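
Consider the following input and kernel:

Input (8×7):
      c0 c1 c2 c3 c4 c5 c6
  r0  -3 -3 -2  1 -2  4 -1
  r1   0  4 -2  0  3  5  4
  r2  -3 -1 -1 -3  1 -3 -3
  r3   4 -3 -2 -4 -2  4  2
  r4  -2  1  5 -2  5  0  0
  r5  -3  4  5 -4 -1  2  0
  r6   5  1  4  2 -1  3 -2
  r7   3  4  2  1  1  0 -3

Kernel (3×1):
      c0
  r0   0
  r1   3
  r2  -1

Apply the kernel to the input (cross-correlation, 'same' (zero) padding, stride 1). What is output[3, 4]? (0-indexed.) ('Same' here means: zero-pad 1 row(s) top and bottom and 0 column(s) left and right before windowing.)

The receptive field on the zero-padded input at this output position is [1 / -2 / 5]. Elementwise product with the kernel and sum: -2·3 + 5·-1.

-11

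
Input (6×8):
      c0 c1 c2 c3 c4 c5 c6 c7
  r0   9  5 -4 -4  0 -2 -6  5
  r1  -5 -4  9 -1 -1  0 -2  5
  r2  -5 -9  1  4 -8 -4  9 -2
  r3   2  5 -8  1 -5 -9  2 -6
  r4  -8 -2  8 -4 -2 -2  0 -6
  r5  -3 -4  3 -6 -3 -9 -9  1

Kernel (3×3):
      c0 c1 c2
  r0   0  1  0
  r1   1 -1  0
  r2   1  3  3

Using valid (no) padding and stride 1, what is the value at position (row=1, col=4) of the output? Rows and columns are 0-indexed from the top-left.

-30

The receptive field on the input at this output position is [-1 0 -2 / -8 -4 9 / -5 -9 2]. Elementwise product with the kernel and sum: 0·1 + -8·1 + -4·-1 + -5·1 + -9·3 + 2·3.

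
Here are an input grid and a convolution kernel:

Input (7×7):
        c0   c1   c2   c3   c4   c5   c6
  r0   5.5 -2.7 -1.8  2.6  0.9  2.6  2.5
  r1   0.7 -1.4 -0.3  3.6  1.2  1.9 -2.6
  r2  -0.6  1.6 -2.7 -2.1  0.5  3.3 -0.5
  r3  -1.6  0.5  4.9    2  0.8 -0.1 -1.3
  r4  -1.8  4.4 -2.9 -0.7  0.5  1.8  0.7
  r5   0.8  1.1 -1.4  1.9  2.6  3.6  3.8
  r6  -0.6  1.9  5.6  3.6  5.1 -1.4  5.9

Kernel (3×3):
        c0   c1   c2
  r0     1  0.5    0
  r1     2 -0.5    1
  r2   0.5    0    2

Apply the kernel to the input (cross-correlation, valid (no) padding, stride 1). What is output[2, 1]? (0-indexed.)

1.6

The receptive field on the input at this output position is [1.6 -2.7 -2.1 / 0.5 4.9 2 / 4.4 -2.9 -0.7]. Elementwise product with the kernel and sum: 1.6·1 + -2.7·0.5 + 0.5·2 + 4.9·-0.5 + 2·1 + 4.4·0.5 + -0.7·2.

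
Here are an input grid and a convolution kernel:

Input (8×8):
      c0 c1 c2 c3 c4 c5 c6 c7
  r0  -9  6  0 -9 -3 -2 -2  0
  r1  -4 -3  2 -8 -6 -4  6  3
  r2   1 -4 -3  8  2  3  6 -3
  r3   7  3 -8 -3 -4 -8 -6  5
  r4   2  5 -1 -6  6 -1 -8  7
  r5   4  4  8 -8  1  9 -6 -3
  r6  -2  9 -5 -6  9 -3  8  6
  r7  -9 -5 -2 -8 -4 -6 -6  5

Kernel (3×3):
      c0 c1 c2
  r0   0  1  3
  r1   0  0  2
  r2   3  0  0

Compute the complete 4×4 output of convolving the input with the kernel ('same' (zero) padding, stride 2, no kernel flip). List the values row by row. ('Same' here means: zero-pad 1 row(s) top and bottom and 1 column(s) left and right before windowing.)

Output[0,0]: The receptive field on the zero-padded input at this output position is [0 0 0 / 0 -9 6 / 0 -4 -3]. Elementwise product with the kernel and sum: 0·1 + 0·3 + 6·2 + 0·3.
Output[0,1]: The receptive field on the zero-padded input at this output position is [0 0 0 / 6 0 -9 / -3 2 -8]. Elementwise product with the kernel and sum: 0·1 + 0·3 + -9·2 + -3·3.

12 -27 -28 -12
-21 3 -21 -15
26 -17 -54 50
34 -43 -2 -21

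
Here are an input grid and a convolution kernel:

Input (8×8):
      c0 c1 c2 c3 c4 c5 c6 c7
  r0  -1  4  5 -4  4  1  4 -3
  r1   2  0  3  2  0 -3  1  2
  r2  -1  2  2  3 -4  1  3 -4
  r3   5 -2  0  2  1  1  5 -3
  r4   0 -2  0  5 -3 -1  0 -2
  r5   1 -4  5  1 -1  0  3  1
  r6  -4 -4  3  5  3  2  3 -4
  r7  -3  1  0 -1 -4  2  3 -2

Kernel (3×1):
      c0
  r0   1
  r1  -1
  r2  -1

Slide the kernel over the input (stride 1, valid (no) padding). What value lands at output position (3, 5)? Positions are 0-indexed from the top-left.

2

The receptive field on the input at this output position is [1 / -1 / 0]. Elementwise product with the kernel and sum: 1·1 + -1·-1 + 0·-1.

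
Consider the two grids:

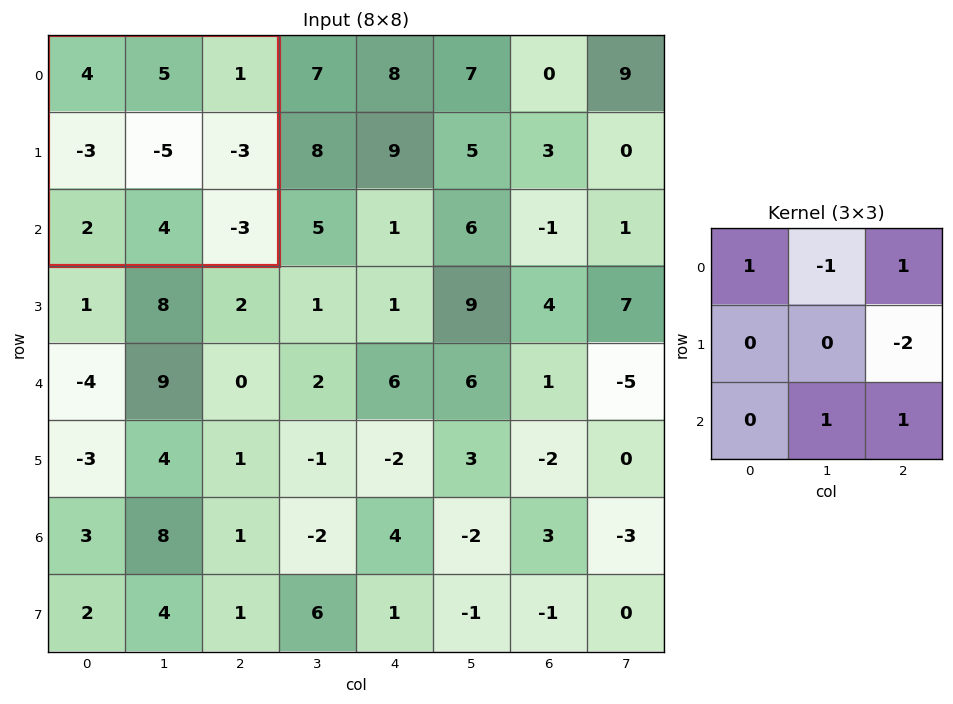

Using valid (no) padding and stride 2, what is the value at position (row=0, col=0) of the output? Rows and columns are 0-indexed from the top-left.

7

The receptive field on the input at this output position is [4 5 1 / -3 -5 -3 / 2 4 -3]. Elementwise product with the kernel and sum: 4·1 + 5·-1 + 1·1 + -3·-2 + 4·1 + -3·1.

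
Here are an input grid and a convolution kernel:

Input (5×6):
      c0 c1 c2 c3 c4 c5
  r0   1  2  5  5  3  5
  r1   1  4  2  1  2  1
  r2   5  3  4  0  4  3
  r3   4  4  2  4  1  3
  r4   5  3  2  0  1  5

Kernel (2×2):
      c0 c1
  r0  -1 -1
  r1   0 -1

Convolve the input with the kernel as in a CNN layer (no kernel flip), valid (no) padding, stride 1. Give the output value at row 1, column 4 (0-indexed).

The receptive field on the input at this output position is [2 1 / 4 3]. Elementwise product with the kernel and sum: 2·-1 + 1·-1 + 3·-1.

-6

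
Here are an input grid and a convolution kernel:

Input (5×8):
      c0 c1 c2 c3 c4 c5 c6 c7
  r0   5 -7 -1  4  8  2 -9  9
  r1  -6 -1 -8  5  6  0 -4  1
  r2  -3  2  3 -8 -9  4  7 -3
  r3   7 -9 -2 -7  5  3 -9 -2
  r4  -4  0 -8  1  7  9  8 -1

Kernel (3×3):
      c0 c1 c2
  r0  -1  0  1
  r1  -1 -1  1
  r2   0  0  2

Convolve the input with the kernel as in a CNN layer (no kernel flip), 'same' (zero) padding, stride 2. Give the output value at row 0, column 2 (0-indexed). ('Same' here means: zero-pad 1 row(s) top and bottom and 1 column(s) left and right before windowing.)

-10

The receptive field on the zero-padded input at this output position is [0 0 0 / 4 8 2 / 5 6 0]. Elementwise product with the kernel and sum: 0·-1 + 0·1 + 4·-1 + 8·-1 + 2·1 + 0·2.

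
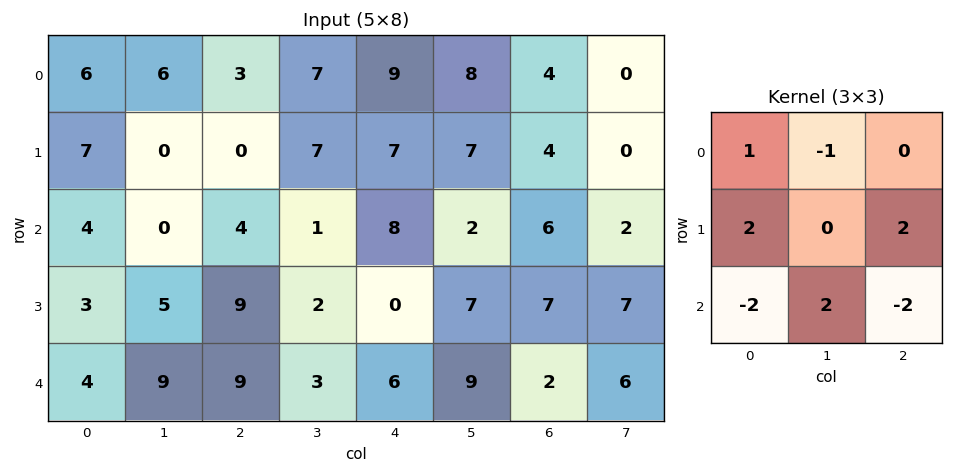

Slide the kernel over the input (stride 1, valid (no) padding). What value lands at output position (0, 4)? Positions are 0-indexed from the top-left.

-1

The receptive field on the input at this output position is [9 8 4 / 7 7 4 / 8 2 6]. Elementwise product with the kernel and sum: 9·1 + 8·-1 + 7·2 + 4·2 + 8·-2 + 2·2 + 6·-2.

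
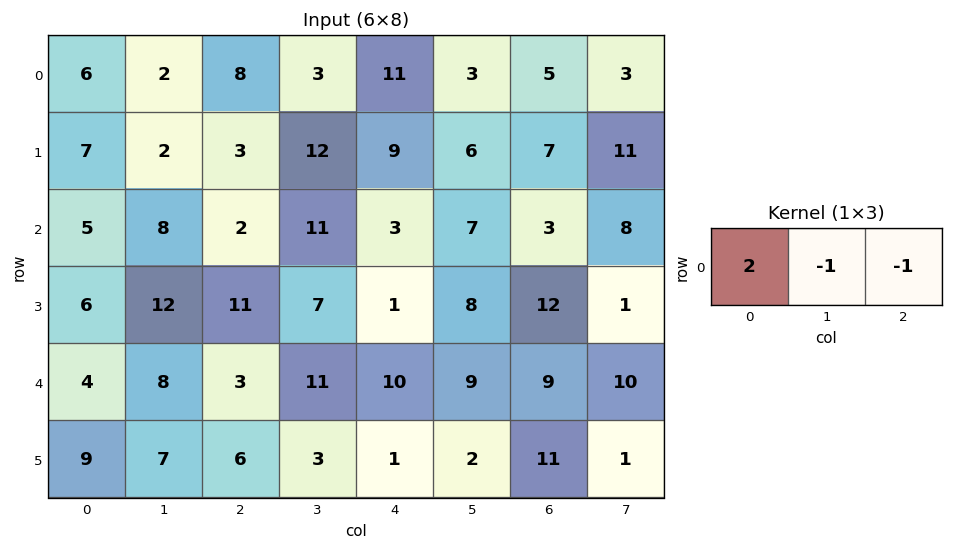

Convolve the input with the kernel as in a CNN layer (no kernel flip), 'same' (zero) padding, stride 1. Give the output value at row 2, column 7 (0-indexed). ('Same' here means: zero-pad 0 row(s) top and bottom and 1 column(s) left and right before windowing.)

-2

The receptive field on the zero-padded input at this output position is [3 8 0]. Elementwise product with the kernel and sum: 3·2 + 8·-1 + 0·-1.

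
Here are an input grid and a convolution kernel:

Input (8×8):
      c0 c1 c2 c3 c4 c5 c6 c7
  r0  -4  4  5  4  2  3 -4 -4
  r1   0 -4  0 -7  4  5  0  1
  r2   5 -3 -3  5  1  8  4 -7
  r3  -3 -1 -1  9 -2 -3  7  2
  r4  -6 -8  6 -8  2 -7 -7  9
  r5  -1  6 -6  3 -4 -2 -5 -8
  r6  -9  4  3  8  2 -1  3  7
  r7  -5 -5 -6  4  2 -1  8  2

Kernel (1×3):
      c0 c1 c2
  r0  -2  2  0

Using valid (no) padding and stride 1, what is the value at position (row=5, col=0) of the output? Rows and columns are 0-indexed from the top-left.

The receptive field on the input at this output position is [-1 6 -6]. Elementwise product with the kernel and sum: -1·-2 + 6·2.

14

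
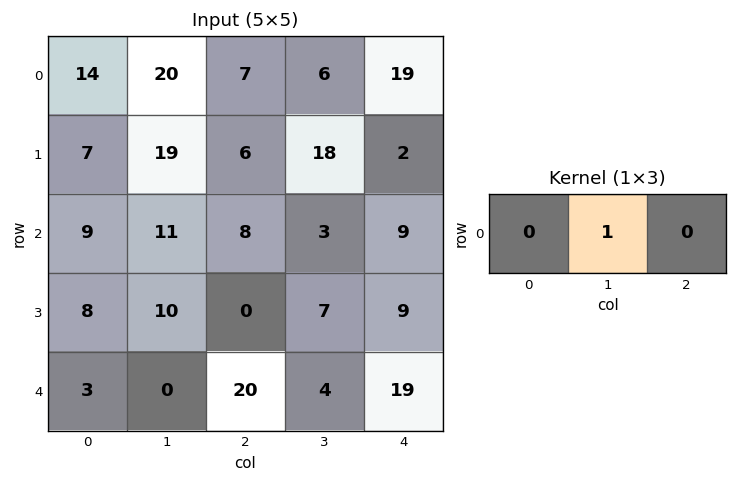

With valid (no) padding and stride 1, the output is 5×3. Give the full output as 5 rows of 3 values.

Output[0,0]: The receptive field on the input at this output position is [14 20 7]. Elementwise product with the kernel and sum: 20·1.

20 7 6
19 6 18
11 8 3
10 0 7
0 20 4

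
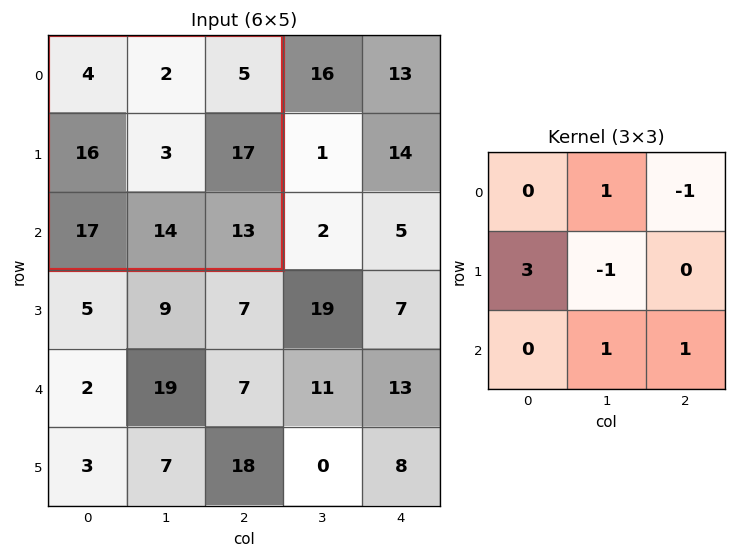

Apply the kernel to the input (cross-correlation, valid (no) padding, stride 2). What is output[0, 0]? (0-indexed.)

The receptive field on the input at this output position is [4 2 5 / 16 3 17 / 17 14 13]. Elementwise product with the kernel and sum: 2·1 + 5·-1 + 16·3 + 3·-1 + 14·1 + 13·1.

69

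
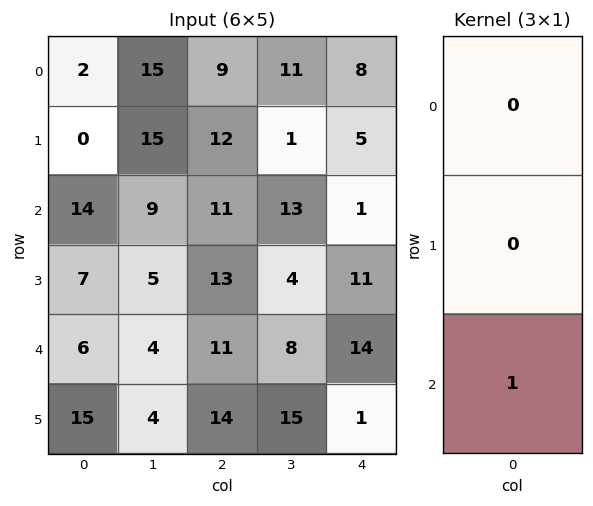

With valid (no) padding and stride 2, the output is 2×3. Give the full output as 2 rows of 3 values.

Output[0,0]: The receptive field on the input at this output position is [2 / 0 / 14]. Elementwise product with the kernel and sum: 14·1.
Output[0,1]: The receptive field on the input at this output position is [9 / 12 / 11]. Elementwise product with the kernel and sum: 11·1.

14 11 1
6 11 14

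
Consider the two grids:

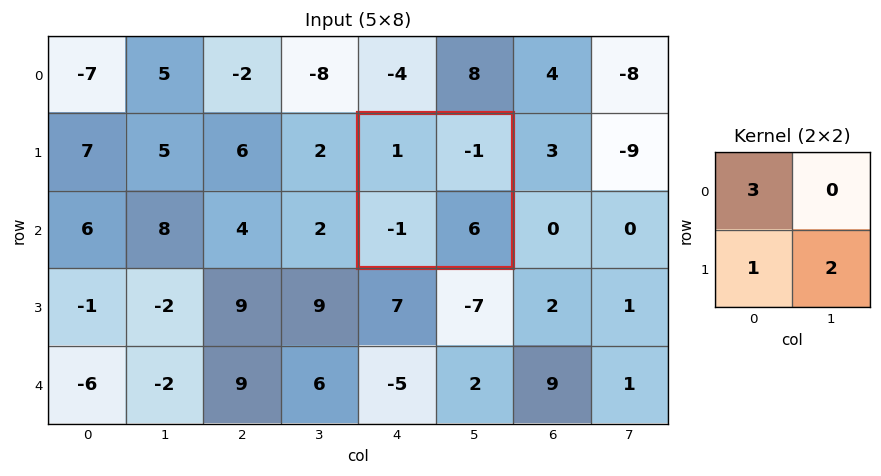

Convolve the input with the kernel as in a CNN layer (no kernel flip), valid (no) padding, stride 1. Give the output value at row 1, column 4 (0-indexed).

The receptive field on the input at this output position is [1 -1 / -1 6]. Elementwise product with the kernel and sum: 1·3 + -1·1 + 6·2.

14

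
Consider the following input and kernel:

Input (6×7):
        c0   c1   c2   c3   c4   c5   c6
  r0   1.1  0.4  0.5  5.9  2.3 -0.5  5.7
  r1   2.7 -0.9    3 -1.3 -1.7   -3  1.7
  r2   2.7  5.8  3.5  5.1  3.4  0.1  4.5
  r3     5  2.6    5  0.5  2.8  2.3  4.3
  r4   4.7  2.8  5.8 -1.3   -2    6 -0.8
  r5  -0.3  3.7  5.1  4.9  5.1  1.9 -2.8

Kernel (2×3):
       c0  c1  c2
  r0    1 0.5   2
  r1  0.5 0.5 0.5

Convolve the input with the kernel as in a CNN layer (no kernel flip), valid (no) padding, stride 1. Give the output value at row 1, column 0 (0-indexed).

14.25

The receptive field on the input at this output position is [2.7 -0.9 3 / 2.7 5.8 3.5]. Elementwise product with the kernel and sum: 2.7·1 + -0.9·0.5 + 3·2 + 2.7·0.5 + 5.8·0.5 + 3.5·0.5.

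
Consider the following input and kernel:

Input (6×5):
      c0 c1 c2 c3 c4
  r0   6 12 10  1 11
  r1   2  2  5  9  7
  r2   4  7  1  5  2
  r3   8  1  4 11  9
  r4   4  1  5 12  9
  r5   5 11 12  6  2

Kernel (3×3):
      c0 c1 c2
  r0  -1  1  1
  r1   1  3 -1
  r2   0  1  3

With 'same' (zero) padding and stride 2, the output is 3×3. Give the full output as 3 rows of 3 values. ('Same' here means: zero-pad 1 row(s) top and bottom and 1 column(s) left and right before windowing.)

Output[0,0]: The receptive field on the zero-padded input at this output position is [0 0 0 / 0 6 12 / 0 2 2]. Elementwise product with the kernel and sum: 0·-1 + 0·1 + 0·1 + 0·1 + 6·3 + 12·-1 + 2·1 + 2·3.

14 73 41
20 54 18
58 48 39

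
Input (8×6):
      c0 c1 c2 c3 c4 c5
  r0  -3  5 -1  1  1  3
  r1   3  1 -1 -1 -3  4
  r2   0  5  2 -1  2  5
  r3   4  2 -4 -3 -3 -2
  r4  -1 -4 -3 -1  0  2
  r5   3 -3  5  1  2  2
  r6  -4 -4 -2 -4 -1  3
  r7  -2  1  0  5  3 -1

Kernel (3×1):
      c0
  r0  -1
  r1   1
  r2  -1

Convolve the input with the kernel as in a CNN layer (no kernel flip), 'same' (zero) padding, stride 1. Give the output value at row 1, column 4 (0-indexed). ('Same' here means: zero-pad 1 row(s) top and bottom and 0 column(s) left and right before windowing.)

The receptive field on the zero-padded input at this output position is [1 / -3 / 2]. Elementwise product with the kernel and sum: 1·-1 + -3·1 + 2·-1.

-6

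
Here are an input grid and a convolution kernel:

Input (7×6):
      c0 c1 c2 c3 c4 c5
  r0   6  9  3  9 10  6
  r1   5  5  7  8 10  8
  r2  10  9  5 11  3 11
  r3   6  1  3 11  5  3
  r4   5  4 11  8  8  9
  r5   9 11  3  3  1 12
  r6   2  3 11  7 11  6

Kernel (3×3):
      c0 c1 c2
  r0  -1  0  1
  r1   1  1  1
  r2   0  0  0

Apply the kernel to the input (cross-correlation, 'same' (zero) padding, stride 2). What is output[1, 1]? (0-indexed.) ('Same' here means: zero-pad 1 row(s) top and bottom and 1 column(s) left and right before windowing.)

28

The receptive field on the zero-padded input at this output position is [5 7 8 / 9 5 11 / 1 3 11]. Elementwise product with the kernel and sum: 5·-1 + 8·1 + 9·1 + 5·1 + 11·1.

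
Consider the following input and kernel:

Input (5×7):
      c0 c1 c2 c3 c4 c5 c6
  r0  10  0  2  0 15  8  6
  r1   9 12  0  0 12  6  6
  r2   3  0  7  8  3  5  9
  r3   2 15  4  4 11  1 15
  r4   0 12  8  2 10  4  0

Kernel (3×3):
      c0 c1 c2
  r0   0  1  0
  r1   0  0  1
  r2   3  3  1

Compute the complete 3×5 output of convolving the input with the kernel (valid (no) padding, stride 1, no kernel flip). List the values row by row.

Output[0,0]: The receptive field on the input at this output position is [10 0 2 / 9 12 0 / 3 0 7]. Elementwise product with the kernel and sum: 0·1 + 0·1 + 3·3 + 0·3 + 7·1.
Output[0,1]: The receptive field on the input at this output position is [0 2 0 / 12 0 0 / 0 7 8]. Elementwise product with the kernel and sum: 2·1 + 0·1 + 0·3 + 7·3 + 8·1.

16 31 60 59 47
74 69 38 63 66
48 73 59 44 62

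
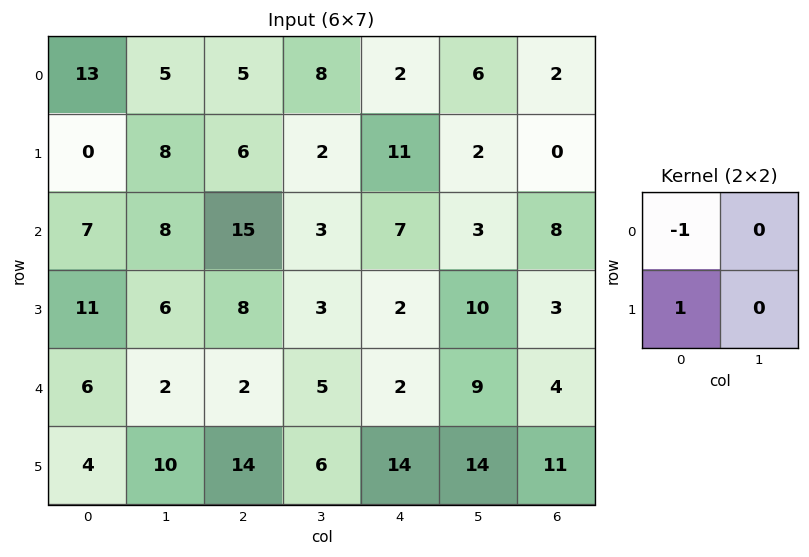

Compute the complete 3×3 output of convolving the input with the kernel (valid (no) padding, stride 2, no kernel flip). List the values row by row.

-13 1 9
4 -7 -5
-2 12 12

Output[0,0]: The receptive field on the input at this output position is [13 5 / 0 8]. Elementwise product with the kernel and sum: 13·-1 + 0·1.
Output[0,1]: The receptive field on the input at this output position is [5 8 / 6 2]. Elementwise product with the kernel and sum: 5·-1 + 6·1.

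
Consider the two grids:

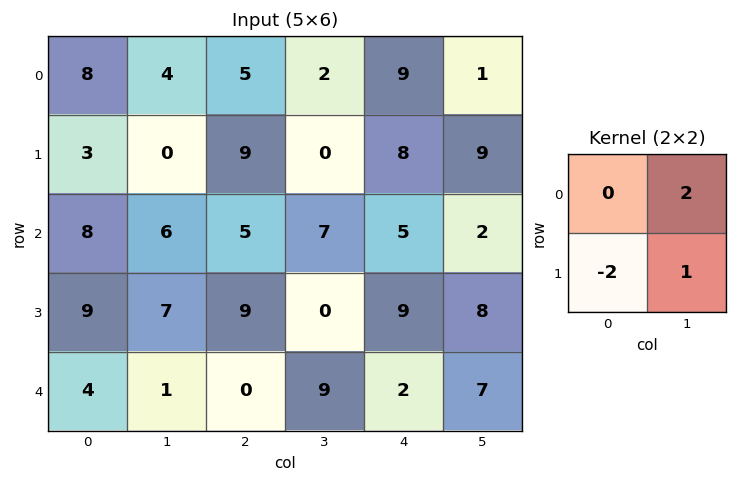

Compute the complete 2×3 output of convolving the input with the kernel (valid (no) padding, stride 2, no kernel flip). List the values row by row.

2 -14 -5
1 -4 -6

Output[0,0]: The receptive field on the input at this output position is [8 4 / 3 0]. Elementwise product with the kernel and sum: 4·2 + 3·-2 + 0·1.
Output[0,1]: The receptive field on the input at this output position is [5 2 / 9 0]. Elementwise product with the kernel and sum: 2·2 + 9·-2 + 0·1.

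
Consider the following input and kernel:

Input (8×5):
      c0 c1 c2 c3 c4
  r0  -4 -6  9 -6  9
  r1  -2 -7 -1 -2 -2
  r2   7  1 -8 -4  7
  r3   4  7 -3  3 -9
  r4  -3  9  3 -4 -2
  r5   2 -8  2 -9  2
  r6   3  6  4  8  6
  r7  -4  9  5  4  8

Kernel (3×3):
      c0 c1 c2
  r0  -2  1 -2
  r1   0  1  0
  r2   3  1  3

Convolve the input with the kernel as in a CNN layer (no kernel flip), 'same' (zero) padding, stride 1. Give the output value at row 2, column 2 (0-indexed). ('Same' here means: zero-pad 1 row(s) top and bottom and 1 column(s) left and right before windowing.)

The receptive field on the zero-padded input at this output position is [-7 -1 -2 / 1 -8 -4 / 7 -3 3]. Elementwise product with the kernel and sum: -7·-2 + -1·1 + -2·-2 + -8·1 + 7·3 + -3·1 + 3·3.

36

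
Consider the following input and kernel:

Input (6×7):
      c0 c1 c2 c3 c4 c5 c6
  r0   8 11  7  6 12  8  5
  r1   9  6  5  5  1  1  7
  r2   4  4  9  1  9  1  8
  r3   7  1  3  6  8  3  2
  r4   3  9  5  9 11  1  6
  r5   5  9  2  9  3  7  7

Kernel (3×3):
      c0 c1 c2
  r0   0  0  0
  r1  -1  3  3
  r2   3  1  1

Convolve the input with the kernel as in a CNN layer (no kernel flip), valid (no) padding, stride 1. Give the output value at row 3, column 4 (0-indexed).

The receptive field on the input at this output position is [8 3 2 / 11 1 6 / 3 7 7]. Elementwise product with the kernel and sum: 11·-1 + 1·3 + 6·3 + 3·3 + 7·1 + 7·1.

33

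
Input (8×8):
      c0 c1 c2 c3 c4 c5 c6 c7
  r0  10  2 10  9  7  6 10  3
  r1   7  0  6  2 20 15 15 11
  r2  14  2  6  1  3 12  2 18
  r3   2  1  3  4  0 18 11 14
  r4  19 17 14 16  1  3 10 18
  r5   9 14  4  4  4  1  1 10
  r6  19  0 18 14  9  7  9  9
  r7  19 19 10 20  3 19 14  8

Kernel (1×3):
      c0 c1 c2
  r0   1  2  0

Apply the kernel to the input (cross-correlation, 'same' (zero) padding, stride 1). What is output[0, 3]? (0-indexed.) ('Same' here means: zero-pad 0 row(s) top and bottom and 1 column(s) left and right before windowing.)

28

The receptive field on the zero-padded input at this output position is [10 9 7]. Elementwise product with the kernel and sum: 10·1 + 9·2.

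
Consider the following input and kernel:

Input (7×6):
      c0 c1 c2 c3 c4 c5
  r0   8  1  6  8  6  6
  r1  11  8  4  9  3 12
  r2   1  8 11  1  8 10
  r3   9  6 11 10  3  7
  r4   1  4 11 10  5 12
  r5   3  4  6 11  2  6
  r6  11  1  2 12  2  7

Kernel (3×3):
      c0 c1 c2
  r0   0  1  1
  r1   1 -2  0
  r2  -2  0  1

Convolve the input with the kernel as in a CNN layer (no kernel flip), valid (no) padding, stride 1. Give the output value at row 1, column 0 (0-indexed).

-10

The receptive field on the input at this output position is [11 8 4 / 1 8 11 / 9 6 11]. Elementwise product with the kernel and sum: 8·1 + 4·1 + 1·1 + 8·-2 + 9·-2 + 11·1.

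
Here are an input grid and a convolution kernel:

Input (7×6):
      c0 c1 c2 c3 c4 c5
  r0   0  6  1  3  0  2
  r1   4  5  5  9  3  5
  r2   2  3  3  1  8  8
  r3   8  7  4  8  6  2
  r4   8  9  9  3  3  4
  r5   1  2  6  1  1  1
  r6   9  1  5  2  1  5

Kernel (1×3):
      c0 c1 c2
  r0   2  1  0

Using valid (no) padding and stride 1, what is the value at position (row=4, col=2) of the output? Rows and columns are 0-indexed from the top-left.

21

The receptive field on the input at this output position is [9 3 3]. Elementwise product with the kernel and sum: 9·2 + 3·1.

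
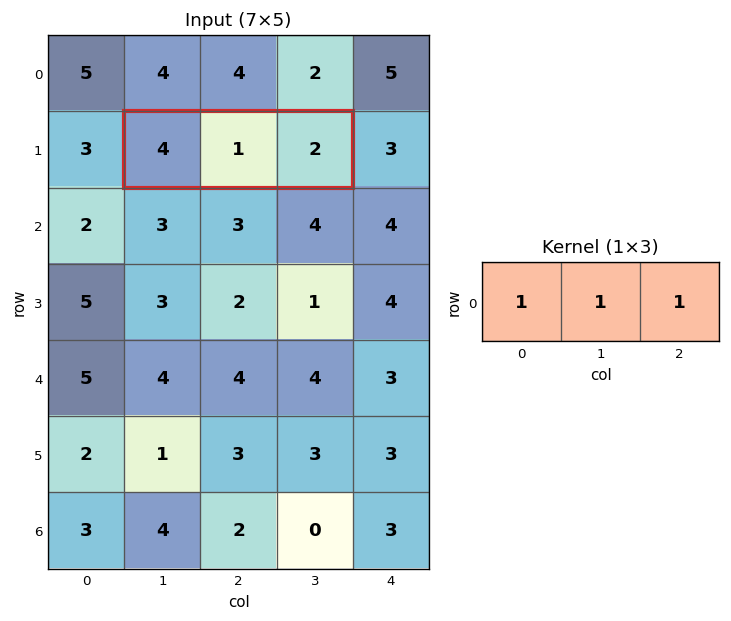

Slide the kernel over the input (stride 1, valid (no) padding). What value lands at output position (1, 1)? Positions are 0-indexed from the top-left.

The receptive field on the input at this output position is [4 1 2]. Elementwise product with the kernel and sum: 4·1 + 1·1 + 2·1.

7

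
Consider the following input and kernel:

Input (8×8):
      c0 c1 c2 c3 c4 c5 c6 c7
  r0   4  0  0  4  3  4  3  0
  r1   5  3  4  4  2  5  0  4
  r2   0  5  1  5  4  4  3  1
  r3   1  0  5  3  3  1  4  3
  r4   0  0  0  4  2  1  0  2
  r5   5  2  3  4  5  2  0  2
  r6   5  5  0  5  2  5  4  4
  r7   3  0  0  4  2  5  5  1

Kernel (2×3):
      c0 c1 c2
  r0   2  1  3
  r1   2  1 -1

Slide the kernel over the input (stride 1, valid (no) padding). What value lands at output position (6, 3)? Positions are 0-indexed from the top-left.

The receptive field on the input at this output position is [5 2 5 / 4 2 5]. Elementwise product with the kernel and sum: 5·2 + 2·1 + 5·3 + 4·2 + 2·1 + 5·-1.

32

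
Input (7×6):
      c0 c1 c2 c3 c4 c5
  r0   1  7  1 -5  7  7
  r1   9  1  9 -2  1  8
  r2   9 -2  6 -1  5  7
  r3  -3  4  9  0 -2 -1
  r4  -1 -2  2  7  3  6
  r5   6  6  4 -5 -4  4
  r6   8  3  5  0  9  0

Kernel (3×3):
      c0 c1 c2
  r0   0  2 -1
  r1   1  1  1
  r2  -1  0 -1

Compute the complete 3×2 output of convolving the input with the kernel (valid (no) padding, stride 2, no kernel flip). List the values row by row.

Output[0,0]: The receptive field on the input at this output position is [1 7 1 / 9 1 9 / 9 -2 6]. Elementwise product with the kernel and sum: 7·2 + 1·-1 + 9·1 + 1·1 + 9·1 + 9·-1 + 6·-1.
Output[0,1]: The receptive field on the input at this output position is [1 -5 7 / 9 -2 1 / 6 -1 5]. Elementwise product with the kernel and sum: -5·2 + 7·-1 + 9·1 + -2·1 + 1·1 + 6·-1 + 5·-1.

17 -20
-1 -5
-3 -8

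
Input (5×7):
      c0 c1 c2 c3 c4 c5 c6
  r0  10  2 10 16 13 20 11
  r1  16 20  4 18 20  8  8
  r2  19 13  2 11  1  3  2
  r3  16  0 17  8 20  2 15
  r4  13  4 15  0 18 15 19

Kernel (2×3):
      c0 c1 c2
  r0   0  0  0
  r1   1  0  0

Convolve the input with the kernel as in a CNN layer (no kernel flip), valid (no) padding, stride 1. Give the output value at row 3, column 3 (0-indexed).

0

The receptive field on the input at this output position is [8 20 2 / 0 18 15]. Elementwise product with the kernel and sum: 0·1.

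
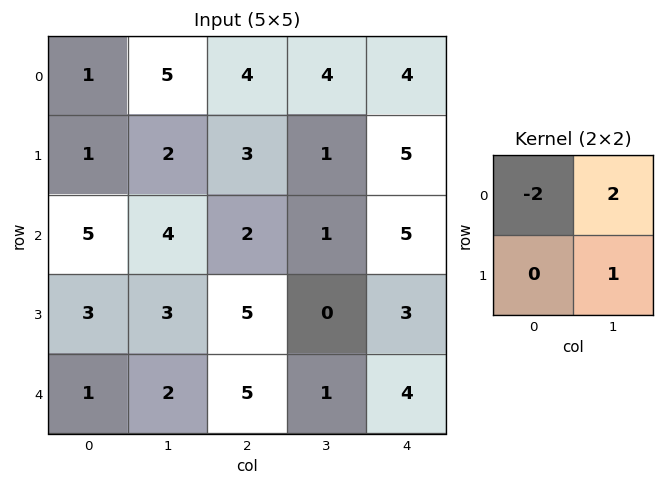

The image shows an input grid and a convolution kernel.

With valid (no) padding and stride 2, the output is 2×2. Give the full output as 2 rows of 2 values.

Output[0,0]: The receptive field on the input at this output position is [1 5 / 1 2]. Elementwise product with the kernel and sum: 1·-2 + 5·2 + 2·1.

10 1
1 -2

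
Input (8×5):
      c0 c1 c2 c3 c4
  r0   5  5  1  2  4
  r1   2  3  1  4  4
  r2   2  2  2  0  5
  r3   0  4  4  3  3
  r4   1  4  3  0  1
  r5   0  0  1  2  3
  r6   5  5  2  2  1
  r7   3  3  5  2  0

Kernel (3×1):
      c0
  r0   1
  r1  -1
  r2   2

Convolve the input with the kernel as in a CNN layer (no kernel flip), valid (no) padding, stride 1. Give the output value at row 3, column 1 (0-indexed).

0

The receptive field on the input at this output position is [4 / 4 / 0]. Elementwise product with the kernel and sum: 4·1 + 4·-1 + 0·2.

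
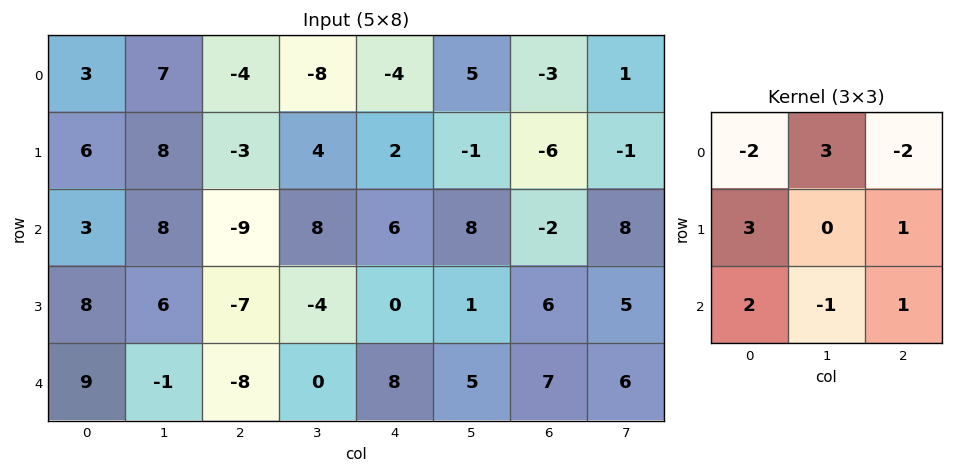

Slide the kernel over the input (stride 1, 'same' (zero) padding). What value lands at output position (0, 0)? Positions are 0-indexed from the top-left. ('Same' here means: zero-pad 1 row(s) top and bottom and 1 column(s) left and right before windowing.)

9

The receptive field on the zero-padded input at this output position is [0 0 0 / 0 3 7 / 0 6 8]. Elementwise product with the kernel and sum: 0·-2 + 0·3 + 0·-2 + 0·3 + 7·1 + 0·2 + 6·-1 + 8·1.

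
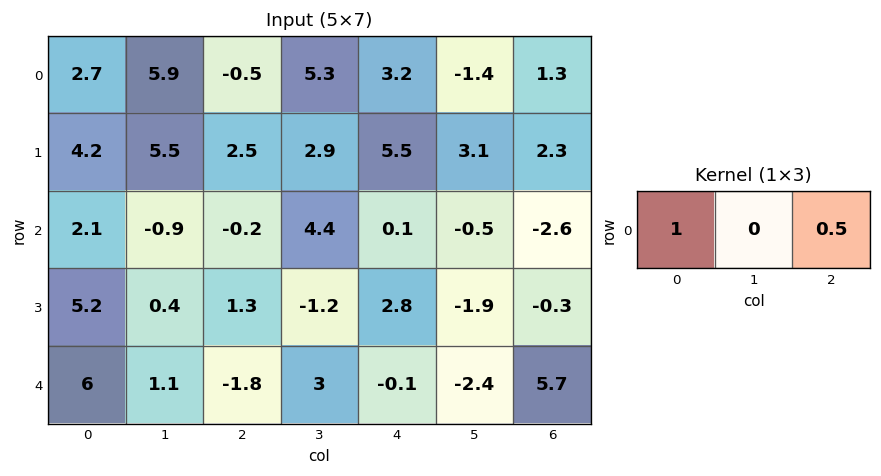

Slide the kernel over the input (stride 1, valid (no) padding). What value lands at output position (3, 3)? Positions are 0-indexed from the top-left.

-2.15

The receptive field on the input at this output position is [-1.2 2.8 -1.9]. Elementwise product with the kernel and sum: -1.2·1 + -1.9·0.5.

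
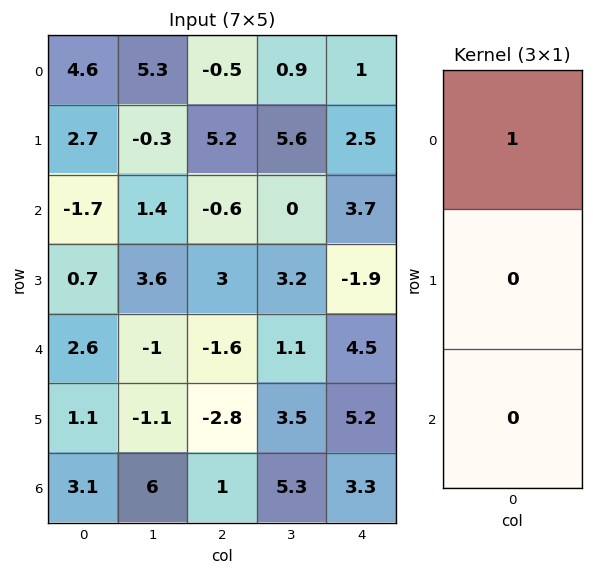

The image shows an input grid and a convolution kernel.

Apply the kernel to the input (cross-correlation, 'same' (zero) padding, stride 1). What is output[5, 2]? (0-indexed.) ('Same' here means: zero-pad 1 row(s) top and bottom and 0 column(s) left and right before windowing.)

The receptive field on the zero-padded input at this output position is [-1.6 / -2.8 / 1]. Elementwise product with the kernel and sum: -1.6·1.

-1.6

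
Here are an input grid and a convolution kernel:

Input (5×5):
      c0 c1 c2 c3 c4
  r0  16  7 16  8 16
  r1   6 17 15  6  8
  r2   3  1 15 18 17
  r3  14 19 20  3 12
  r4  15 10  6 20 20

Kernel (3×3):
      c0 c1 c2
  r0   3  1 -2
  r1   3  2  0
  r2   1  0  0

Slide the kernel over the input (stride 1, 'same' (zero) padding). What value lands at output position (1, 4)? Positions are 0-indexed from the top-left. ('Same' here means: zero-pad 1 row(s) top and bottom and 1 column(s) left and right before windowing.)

92

The receptive field on the zero-padded input at this output position is [8 16 0 / 6 8 0 / 18 17 0]. Elementwise product with the kernel and sum: 8·3 + 16·1 + 0·-2 + 6·3 + 8·2 + 18·1.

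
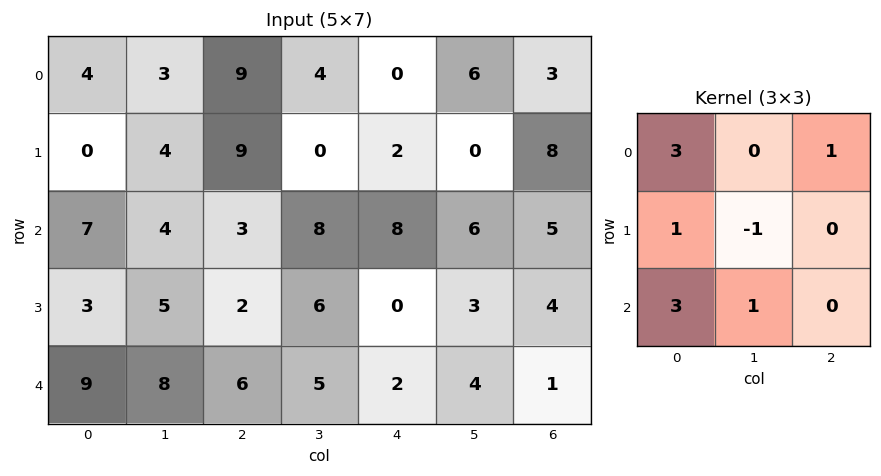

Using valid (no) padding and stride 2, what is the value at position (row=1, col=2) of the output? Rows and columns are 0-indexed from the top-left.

The receptive field on the input at this output position is [8 6 5 / 0 3 4 / 2 4 1]. Elementwise product with the kernel and sum: 8·3 + 5·1 + 0·1 + 3·-1 + 2·3 + 4·1.

36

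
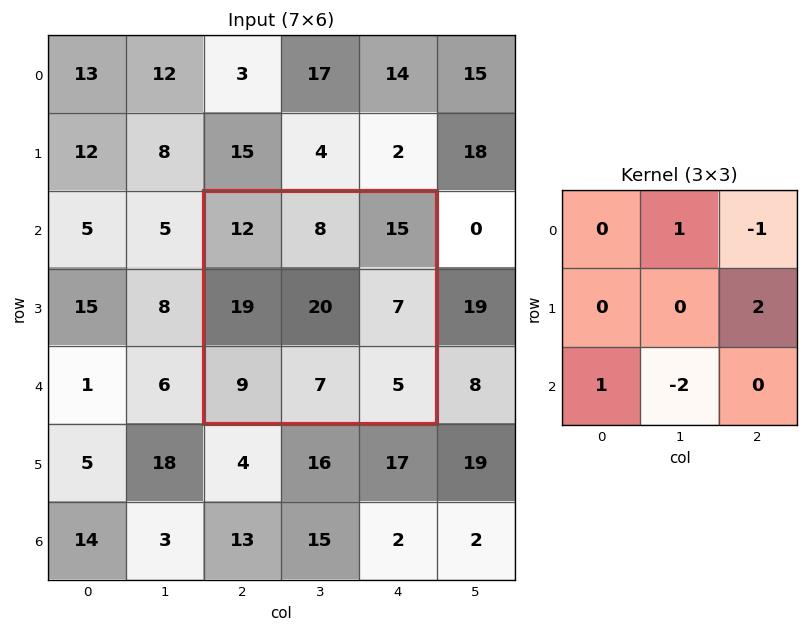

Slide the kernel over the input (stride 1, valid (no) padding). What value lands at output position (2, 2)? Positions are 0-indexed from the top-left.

The receptive field on the input at this output position is [12 8 15 / 19 20 7 / 9 7 5]. Elementwise product with the kernel and sum: 8·1 + 15·-1 + 7·2 + 9·1 + 7·-2.

2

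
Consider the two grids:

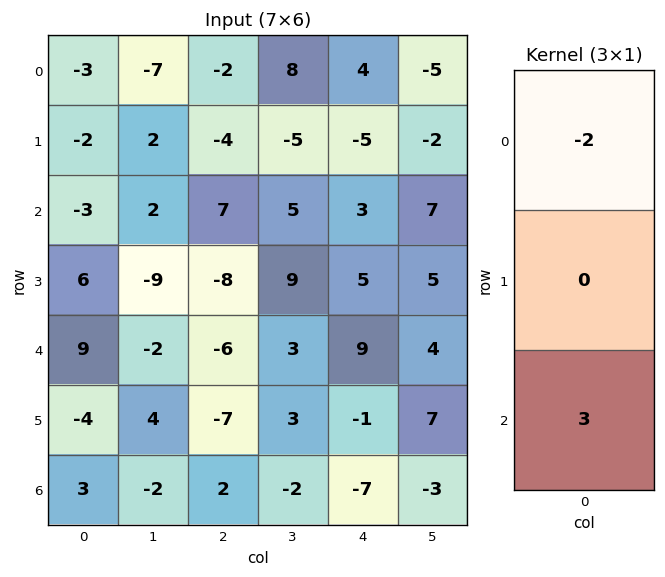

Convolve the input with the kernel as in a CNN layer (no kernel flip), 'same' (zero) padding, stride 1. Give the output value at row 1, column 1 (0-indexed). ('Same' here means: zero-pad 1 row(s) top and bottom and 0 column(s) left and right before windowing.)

20

The receptive field on the zero-padded input at this output position is [-7 / 2 / 2]. Elementwise product with the kernel and sum: -7·-2 + 2·3.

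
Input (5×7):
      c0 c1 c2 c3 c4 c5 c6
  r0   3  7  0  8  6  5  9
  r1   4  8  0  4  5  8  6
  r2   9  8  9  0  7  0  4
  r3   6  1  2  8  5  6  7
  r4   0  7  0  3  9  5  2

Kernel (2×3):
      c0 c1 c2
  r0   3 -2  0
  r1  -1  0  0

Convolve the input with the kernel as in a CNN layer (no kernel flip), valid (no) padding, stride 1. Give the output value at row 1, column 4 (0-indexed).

The receptive field on the input at this output position is [5 8 6 / 7 0 4]. Elementwise product with the kernel and sum: 5·3 + 8·-2 + 7·-1.

-8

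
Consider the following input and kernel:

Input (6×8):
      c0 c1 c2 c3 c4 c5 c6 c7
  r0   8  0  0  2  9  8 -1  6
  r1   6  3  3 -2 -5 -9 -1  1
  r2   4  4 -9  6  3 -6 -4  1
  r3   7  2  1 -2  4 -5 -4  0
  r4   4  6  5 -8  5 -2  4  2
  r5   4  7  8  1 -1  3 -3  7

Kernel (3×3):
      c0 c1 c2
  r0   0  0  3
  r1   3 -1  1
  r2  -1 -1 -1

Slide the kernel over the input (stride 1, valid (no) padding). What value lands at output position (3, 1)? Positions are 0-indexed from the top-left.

The receptive field on the input at this output position is [2 1 -2 / 6 5 -8 / 7 8 1]. Elementwise product with the kernel and sum: -2·3 + 6·3 + 5·-1 + -8·1 + 7·-1 + 8·-1 + 1·-1.

-17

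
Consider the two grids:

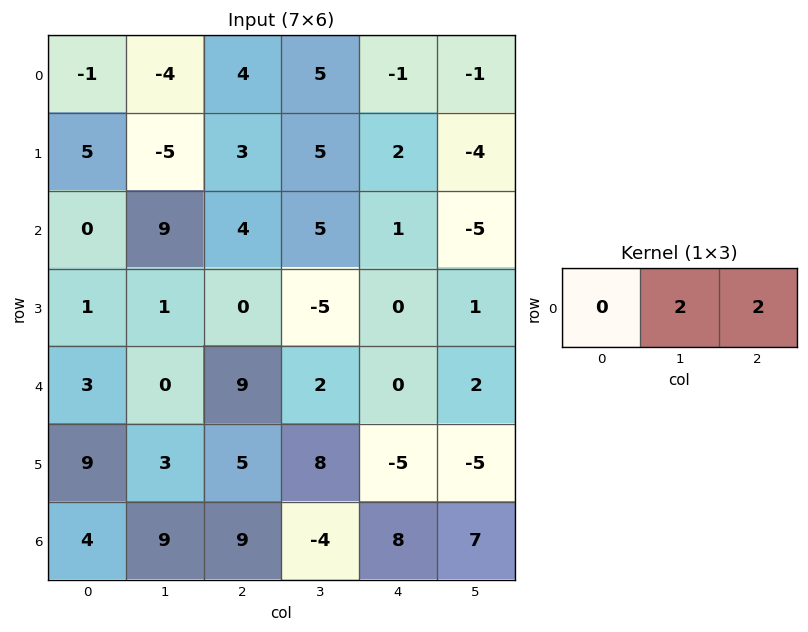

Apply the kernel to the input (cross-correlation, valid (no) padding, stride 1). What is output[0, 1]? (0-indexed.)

18

The receptive field on the input at this output position is [-4 4 5]. Elementwise product with the kernel and sum: 4·2 + 5·2.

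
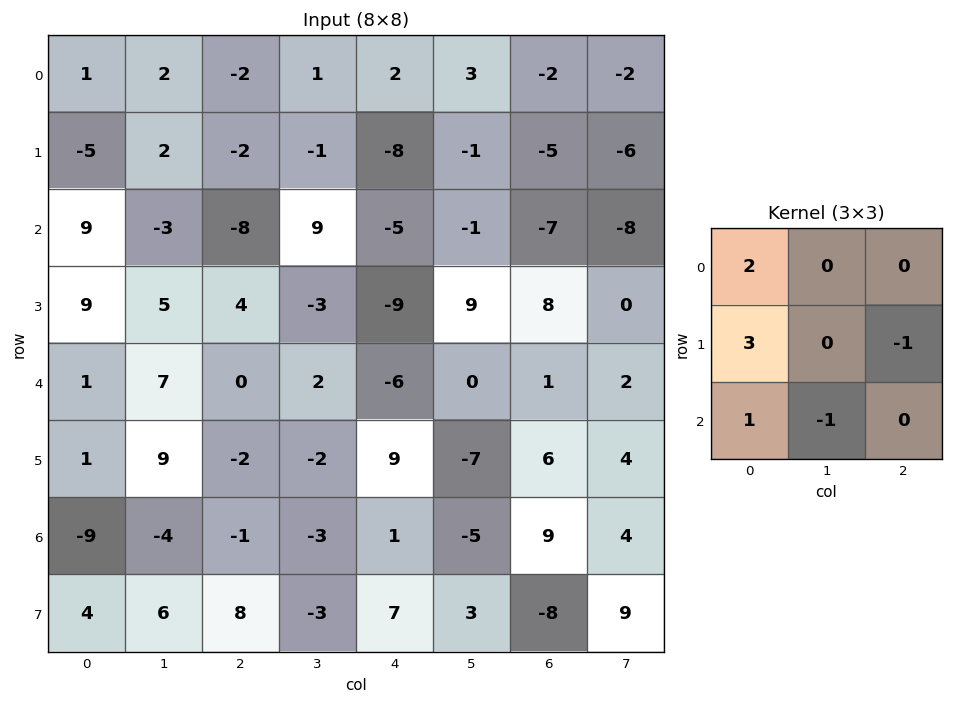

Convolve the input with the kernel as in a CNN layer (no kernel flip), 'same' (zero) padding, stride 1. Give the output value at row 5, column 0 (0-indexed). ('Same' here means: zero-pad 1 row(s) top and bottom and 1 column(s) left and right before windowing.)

0

The receptive field on the zero-padded input at this output position is [0 1 7 / 0 1 9 / 0 -9 -4]. Elementwise product with the kernel and sum: 0·2 + 0·3 + 9·-1 + 0·1 + -9·-1.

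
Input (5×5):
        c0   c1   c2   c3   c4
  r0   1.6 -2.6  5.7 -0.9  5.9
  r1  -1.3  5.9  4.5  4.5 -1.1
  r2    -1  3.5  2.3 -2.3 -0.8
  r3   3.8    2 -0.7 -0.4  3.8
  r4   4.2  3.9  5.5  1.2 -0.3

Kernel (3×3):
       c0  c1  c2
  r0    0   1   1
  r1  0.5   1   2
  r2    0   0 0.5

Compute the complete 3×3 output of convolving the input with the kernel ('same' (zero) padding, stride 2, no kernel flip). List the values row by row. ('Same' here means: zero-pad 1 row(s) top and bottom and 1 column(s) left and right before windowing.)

-0.65 4.85 5.45
11.6 8.25 -3.05
17.8 8.75 4.1

Output[0,0]: The receptive field on the zero-padded input at this output position is [0 0 0 / 0 1.6 -2.6 / 0 -1.3 5.9]. Elementwise product with the kernel and sum: 0·1 + 0·1 + 0·0.5 + 1.6·1 + -2.6·2 + 5.9·0.5.
Output[0,1]: The receptive field on the zero-padded input at this output position is [0 0 0 / -2.6 5.7 -0.9 / 5.9 4.5 4.5]. Elementwise product with the kernel and sum: 0·1 + 0·1 + -2.6·0.5 + 5.7·1 + -0.9·2 + 4.5·0.5.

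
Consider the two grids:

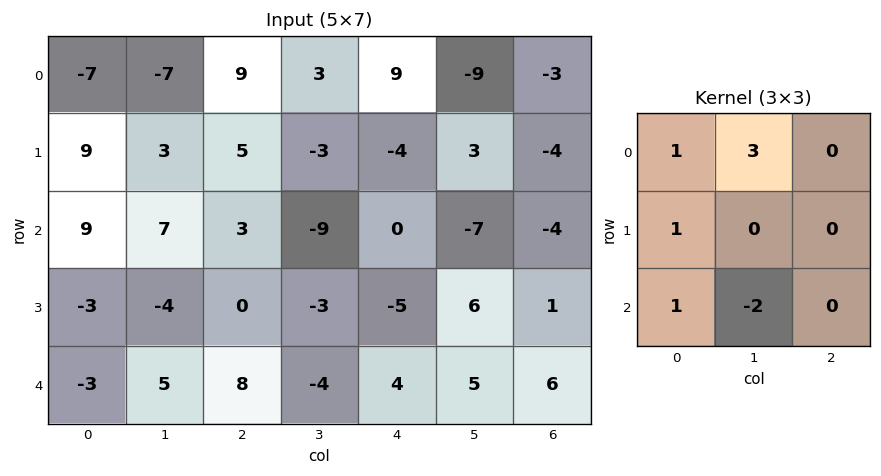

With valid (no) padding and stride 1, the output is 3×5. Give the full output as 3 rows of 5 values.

Output[0,0]: The receptive field on the input at this output position is [-7 -7 9 / 9 3 5 / 9 7 3]. Elementwise product with the kernel and sum: -7·1 + -7·3 + 9·1 + 9·1 + 7·-2.

-24 24 44 18 -8
32 21 5 -17 -12
14 1 -8 -24 -32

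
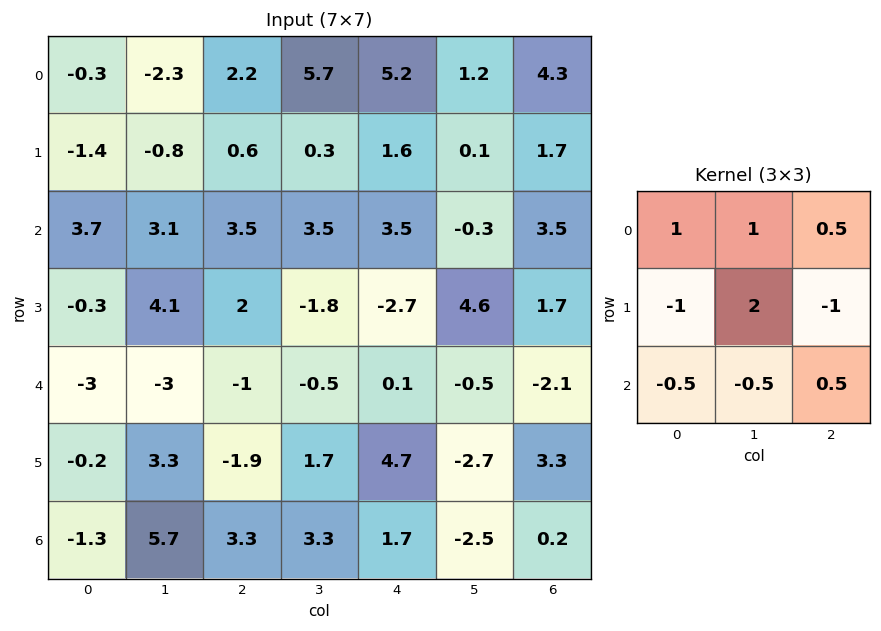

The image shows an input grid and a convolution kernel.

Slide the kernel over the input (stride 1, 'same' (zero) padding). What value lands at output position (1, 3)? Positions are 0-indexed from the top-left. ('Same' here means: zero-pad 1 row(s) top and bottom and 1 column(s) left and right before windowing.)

7.15

The receptive field on the zero-padded input at this output position is [2.2 5.7 5.2 / 0.6 0.3 1.6 / 3.5 3.5 3.5]. Elementwise product with the kernel and sum: 2.2·1 + 5.7·1 + 5.2·0.5 + 0.6·-1 + 0.3·2 + 1.6·-1 + 3.5·-0.5 + 3.5·-0.5 + 3.5·0.5.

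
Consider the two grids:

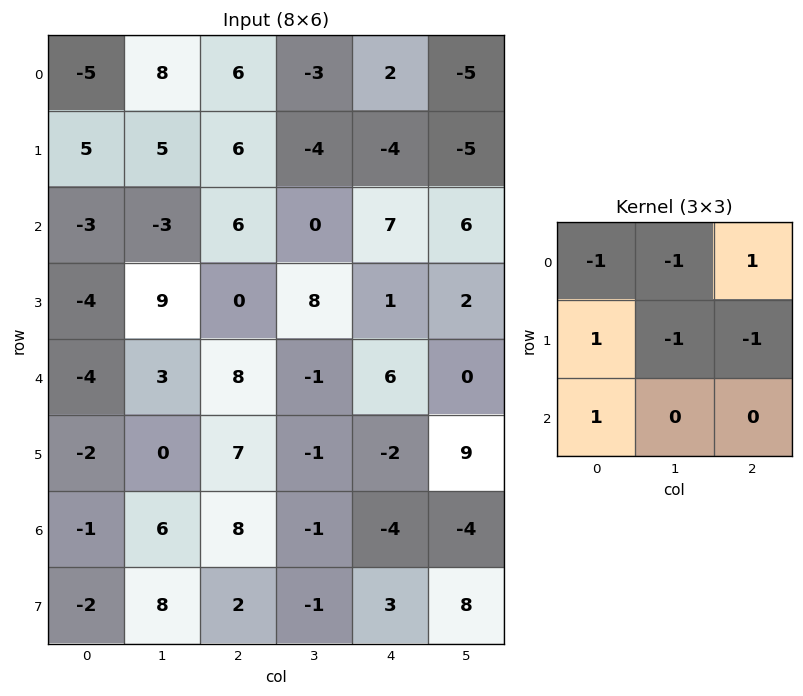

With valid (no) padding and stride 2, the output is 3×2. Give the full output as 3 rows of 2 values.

Output[0,0]: The receptive field on the input at this output position is [-5 8 6 / 5 5 6 / -3 -3 6]. Elementwise product with the kernel and sum: -5·-1 + 8·-1 + 6·1 + 5·1 + 5·-1 + 6·-1 + -3·1.

-6 19
-5 0
-1 17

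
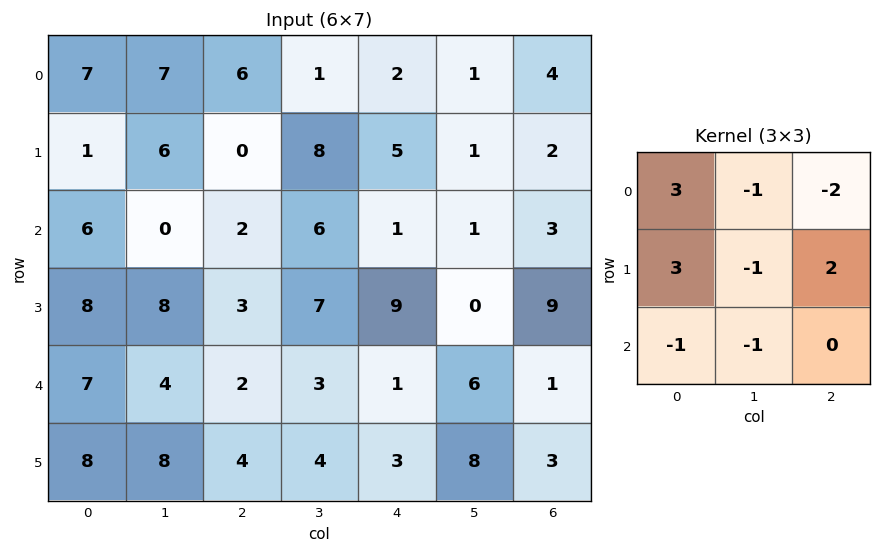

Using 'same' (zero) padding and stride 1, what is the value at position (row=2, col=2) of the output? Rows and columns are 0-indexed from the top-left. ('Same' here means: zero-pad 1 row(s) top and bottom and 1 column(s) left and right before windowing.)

The receptive field on the zero-padded input at this output position is [6 0 8 / 0 2 6 / 8 3 7]. Elementwise product with the kernel and sum: 6·3 + 0·-1 + 8·-2 + 0·3 + 2·-1 + 6·2 + 8·-1 + 3·-1.

1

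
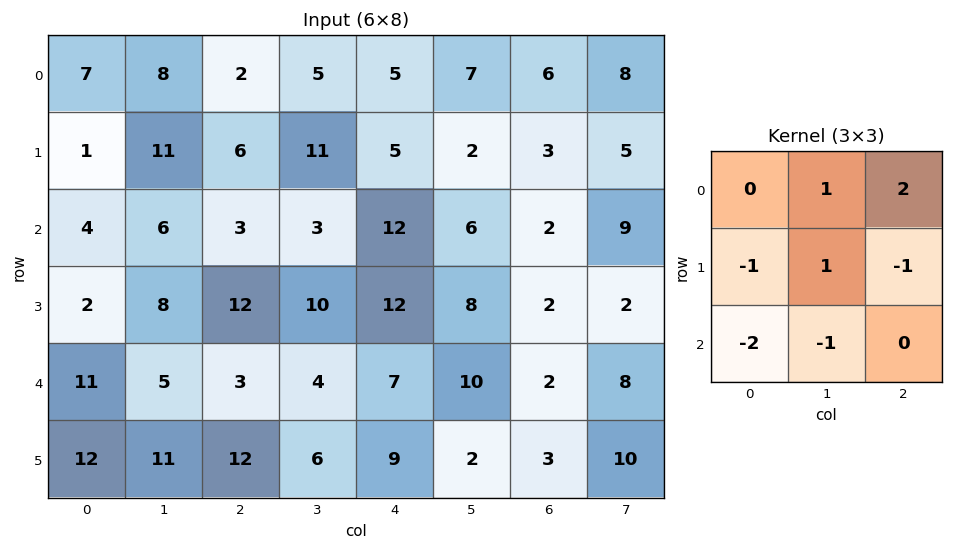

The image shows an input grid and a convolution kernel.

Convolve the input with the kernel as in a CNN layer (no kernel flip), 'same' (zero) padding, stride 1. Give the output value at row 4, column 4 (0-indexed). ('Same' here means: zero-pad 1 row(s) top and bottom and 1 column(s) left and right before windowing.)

The receptive field on the zero-padded input at this output position is [10 12 8 / 4 7 10 / 6 9 2]. Elementwise product with the kernel and sum: 12·1 + 8·2 + 4·-1 + 7·1 + 10·-1 + 6·-2 + 9·-1.

0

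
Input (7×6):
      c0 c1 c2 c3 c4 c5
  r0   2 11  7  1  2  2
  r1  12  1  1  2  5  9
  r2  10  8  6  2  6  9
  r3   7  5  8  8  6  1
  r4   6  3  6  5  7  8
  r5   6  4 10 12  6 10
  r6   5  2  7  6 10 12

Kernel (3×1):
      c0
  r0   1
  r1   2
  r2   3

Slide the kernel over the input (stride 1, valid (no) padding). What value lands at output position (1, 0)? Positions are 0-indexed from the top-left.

The receptive field on the input at this output position is [12 / 10 / 7]. Elementwise product with the kernel and sum: 12·1 + 10·2 + 7·3.

53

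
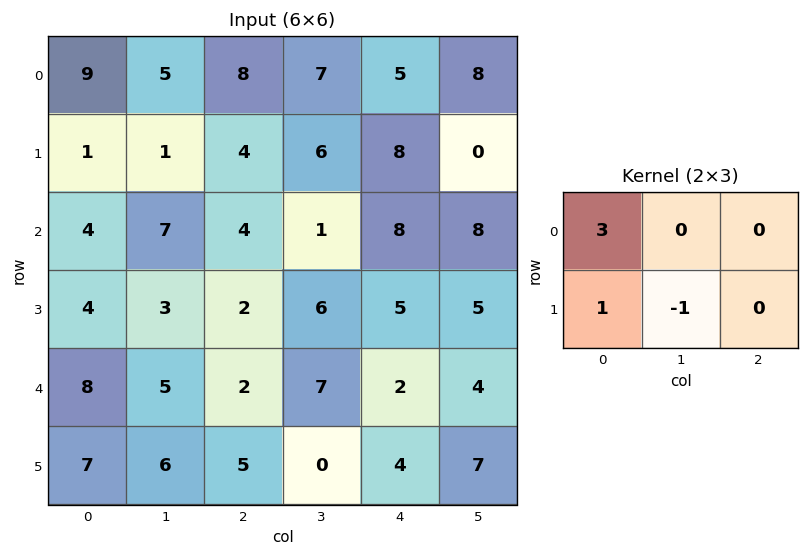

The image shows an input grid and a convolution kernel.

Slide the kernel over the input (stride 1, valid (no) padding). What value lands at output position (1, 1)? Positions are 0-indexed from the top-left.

6

The receptive field on the input at this output position is [1 4 6 / 7 4 1]. Elementwise product with the kernel and sum: 1·3 + 7·1 + 4·-1.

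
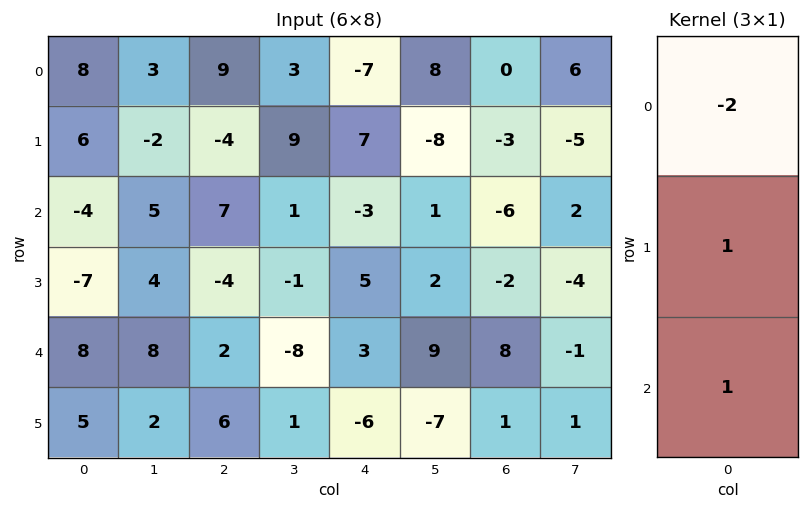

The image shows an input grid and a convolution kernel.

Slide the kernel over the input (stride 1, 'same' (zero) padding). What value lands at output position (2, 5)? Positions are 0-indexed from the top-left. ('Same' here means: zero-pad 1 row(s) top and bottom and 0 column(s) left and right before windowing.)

The receptive field on the zero-padded input at this output position is [-8 / 1 / 2]. Elementwise product with the kernel and sum: -8·-2 + 1·1 + 2·1.

19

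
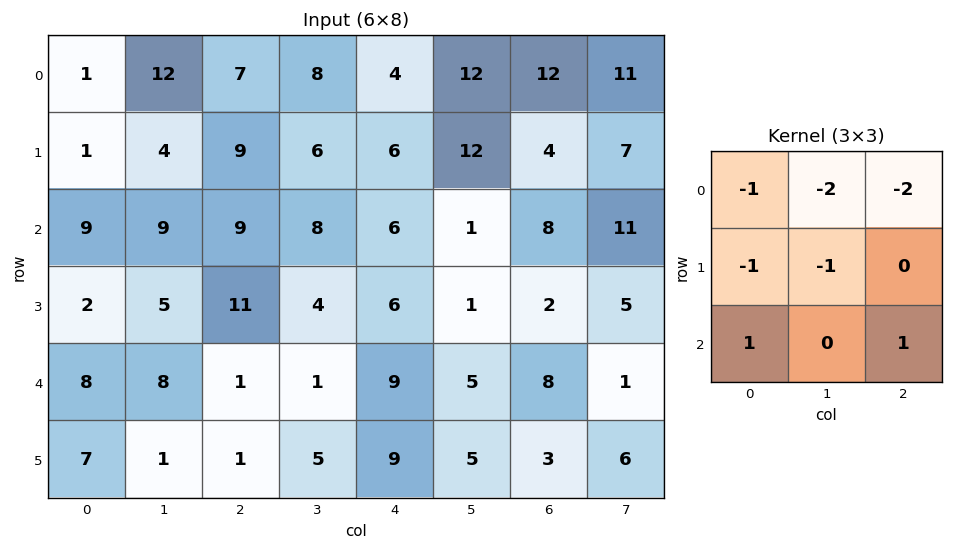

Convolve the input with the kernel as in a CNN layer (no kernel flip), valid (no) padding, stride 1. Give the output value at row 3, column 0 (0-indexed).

-42

The receptive field on the input at this output position is [2 5 11 / 8 8 1 / 7 1 1]. Elementwise product with the kernel and sum: 2·-1 + 5·-2 + 11·-2 + 8·-1 + 8·-1 + 7·1 + 1·1.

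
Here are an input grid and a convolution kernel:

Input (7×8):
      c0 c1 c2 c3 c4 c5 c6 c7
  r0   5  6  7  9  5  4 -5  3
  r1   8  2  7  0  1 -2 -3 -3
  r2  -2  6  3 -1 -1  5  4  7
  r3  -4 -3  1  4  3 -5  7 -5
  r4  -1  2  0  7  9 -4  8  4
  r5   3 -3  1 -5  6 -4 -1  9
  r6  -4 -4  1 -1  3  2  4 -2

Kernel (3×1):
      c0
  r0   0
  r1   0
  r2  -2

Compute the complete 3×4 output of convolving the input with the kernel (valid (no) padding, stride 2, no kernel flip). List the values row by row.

4 -6 2 -8
2 0 -18 -16
8 -2 -6 -8

Output[0,0]: The receptive field on the input at this output position is [5 / 8 / -2]. Elementwise product with the kernel and sum: -2·-2.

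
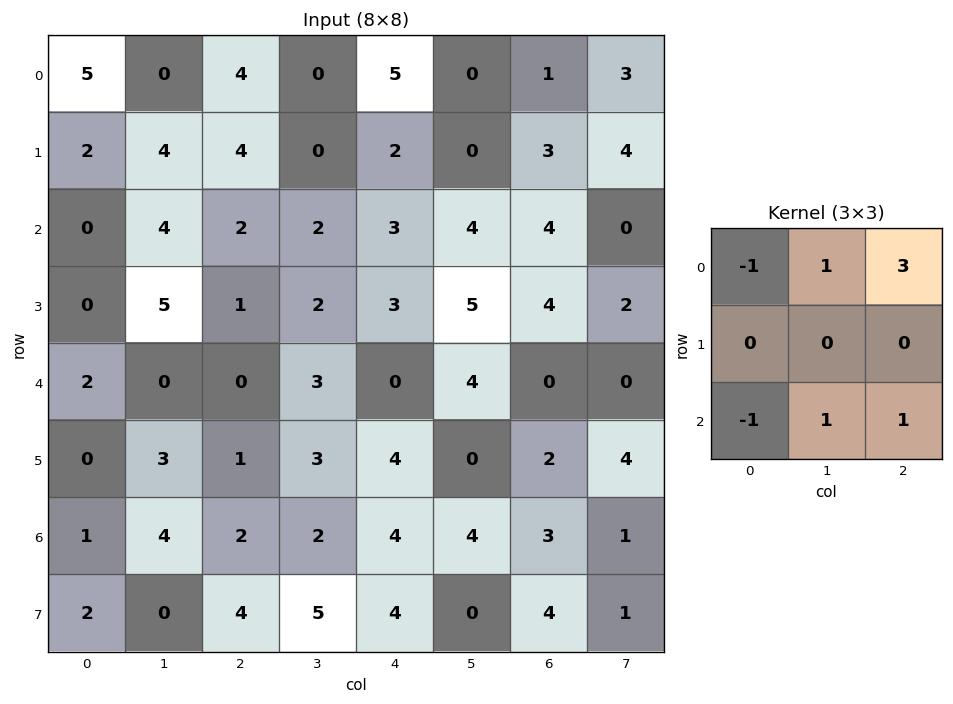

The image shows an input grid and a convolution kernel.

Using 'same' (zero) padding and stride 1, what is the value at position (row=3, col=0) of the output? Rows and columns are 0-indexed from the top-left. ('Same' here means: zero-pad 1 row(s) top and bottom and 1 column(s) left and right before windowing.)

14

The receptive field on the zero-padded input at this output position is [0 0 4 / 0 0 5 / 0 2 0]. Elementwise product with the kernel and sum: 0·-1 + 0·1 + 4·3 + 0·-1 + 2·1 + 0·1.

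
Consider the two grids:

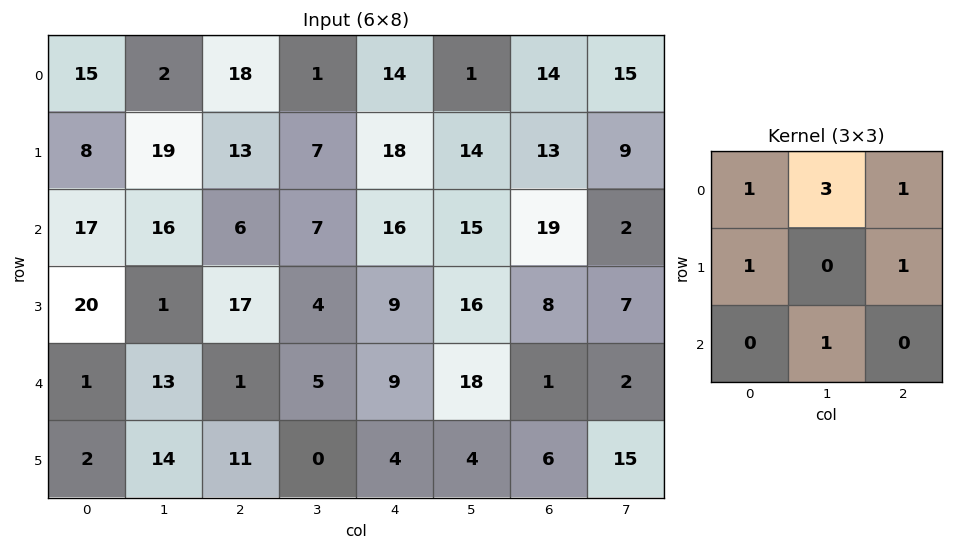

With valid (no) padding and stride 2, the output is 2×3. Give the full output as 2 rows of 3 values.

76 73 77
121 74 115

Output[0,0]: The receptive field on the input at this output position is [15 2 18 / 8 19 13 / 17 16 6]. Elementwise product with the kernel and sum: 15·1 + 2·3 + 18·1 + 8·1 + 13·1 + 16·1.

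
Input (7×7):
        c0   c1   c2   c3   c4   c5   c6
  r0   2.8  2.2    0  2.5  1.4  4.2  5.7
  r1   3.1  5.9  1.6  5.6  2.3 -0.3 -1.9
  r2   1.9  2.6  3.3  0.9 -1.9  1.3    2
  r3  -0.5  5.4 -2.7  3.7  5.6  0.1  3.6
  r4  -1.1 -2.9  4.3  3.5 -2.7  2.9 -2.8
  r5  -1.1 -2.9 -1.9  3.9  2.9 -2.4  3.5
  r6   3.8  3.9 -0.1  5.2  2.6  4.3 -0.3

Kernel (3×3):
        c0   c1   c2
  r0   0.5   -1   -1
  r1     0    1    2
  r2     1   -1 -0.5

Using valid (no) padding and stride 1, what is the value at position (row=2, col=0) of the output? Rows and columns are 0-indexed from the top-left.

The receptive field on the input at this output position is [1.9 2.6 3.3 / -0.5 5.4 -2.7 / -1.1 -2.9 4.3]. Elementwise product with the kernel and sum: 1.9·0.5 + 2.6·-1 + 3.3·-1 + 5.4·1 + -2.7·2 + -1.1·1 + -2.9·-1 + 4.3·-0.5.

-5.3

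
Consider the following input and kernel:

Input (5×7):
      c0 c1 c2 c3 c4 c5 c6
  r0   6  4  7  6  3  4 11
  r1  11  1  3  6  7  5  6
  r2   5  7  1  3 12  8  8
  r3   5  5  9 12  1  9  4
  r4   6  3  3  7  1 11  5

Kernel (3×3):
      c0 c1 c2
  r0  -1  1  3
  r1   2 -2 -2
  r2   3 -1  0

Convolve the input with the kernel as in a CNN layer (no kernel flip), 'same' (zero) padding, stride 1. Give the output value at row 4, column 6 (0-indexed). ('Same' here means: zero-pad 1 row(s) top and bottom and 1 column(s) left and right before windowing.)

7

The receptive field on the zero-padded input at this output position is [9 4 0 / 11 5 0 / 0 0 0]. Elementwise product with the kernel and sum: 9·-1 + 4·1 + 0·3 + 11·2 + 5·-2 + 0·-2 + 0·3 + 0·-1.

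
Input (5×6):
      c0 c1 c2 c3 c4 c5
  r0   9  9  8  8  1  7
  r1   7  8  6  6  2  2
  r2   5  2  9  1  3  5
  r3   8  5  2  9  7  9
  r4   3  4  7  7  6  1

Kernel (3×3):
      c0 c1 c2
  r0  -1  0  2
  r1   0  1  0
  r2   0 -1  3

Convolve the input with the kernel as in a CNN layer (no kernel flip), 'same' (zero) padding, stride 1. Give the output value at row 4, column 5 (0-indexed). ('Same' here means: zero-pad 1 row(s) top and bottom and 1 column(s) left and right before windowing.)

-6

The receptive field on the zero-padded input at this output position is [7 9 0 / 6 1 0 / 0 0 0]. Elementwise product with the kernel and sum: 7·-1 + 0·2 + 1·1 + 0·-1 + 0·3.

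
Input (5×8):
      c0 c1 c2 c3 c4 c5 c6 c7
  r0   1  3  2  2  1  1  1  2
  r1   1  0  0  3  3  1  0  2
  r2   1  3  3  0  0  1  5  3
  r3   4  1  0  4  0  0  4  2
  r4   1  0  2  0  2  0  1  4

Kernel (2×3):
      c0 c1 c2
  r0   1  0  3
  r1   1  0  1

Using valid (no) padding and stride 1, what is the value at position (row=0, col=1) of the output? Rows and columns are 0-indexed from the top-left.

The receptive field on the input at this output position is [3 2 2 / 0 0 3]. Elementwise product with the kernel and sum: 3·1 + 2·3 + 0·1 + 3·1.

12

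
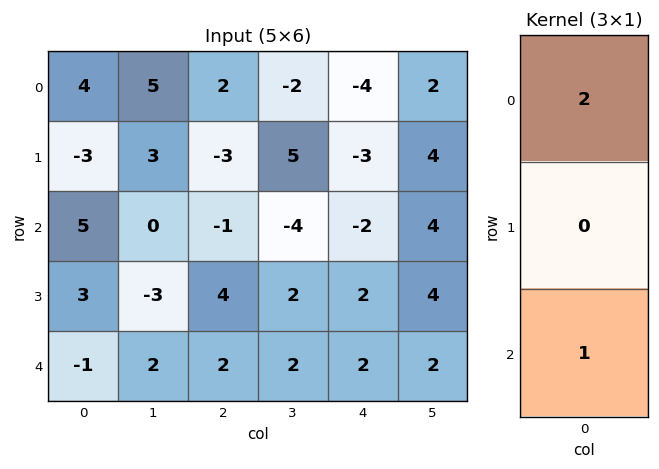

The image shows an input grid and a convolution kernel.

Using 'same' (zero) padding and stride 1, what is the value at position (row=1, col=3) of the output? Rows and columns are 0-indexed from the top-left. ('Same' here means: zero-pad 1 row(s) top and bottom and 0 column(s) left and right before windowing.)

-8

The receptive field on the zero-padded input at this output position is [-2 / 5 / -4]. Elementwise product with the kernel and sum: -2·2 + -4·1.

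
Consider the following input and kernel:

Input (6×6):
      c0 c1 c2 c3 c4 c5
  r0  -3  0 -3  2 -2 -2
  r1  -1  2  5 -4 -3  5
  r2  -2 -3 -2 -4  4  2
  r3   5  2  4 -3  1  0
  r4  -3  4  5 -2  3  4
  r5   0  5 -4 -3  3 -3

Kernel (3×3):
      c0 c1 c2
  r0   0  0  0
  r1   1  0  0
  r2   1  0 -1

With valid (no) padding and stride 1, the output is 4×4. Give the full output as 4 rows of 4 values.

Output[0,0]: The receptive field on the input at this output position is [-3 0 -3 / -1 2 5 / -2 -3 -2]. Elementwise product with the kernel and sum: -1·1 + -2·1 + -2·-1.

-1 3 -1 -10
-1 2 1 -7
-3 8 6 -9
1 12 -2 -2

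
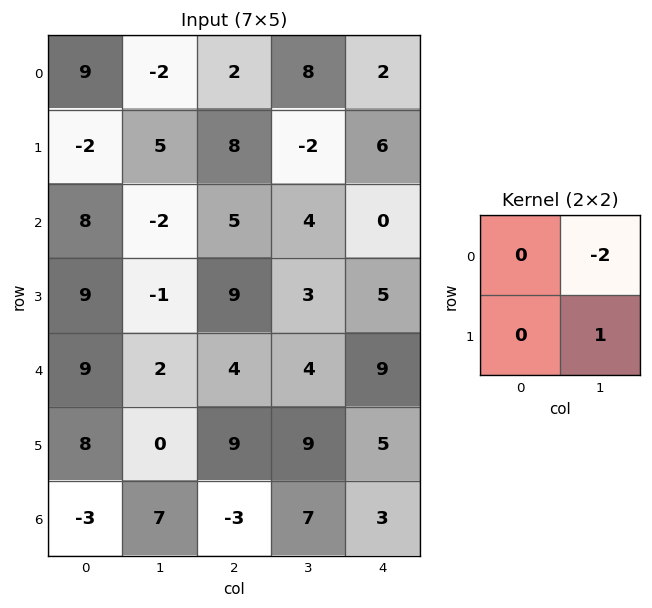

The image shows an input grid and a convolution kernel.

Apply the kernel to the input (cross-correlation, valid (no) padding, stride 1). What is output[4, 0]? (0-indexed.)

-4

The receptive field on the input at this output position is [9 2 / 8 0]. Elementwise product with the kernel and sum: 2·-2 + 0·1.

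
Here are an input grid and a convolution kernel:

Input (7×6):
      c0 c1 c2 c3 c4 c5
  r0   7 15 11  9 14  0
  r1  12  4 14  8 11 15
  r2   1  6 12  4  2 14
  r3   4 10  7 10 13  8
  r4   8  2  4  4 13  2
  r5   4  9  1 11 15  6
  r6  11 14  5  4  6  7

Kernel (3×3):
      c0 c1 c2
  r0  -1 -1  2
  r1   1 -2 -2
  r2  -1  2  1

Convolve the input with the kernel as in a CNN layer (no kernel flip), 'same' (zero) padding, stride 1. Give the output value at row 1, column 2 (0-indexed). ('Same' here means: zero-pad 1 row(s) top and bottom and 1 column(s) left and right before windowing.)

The receptive field on the zero-padded input at this output position is [15 11 9 / 4 14 8 / 6 12 4]. Elementwise product with the kernel and sum: 15·-1 + 11·-1 + 9·2 + 4·1 + 14·-2 + 8·-2 + 6·-1 + 12·2 + 4·1.

-26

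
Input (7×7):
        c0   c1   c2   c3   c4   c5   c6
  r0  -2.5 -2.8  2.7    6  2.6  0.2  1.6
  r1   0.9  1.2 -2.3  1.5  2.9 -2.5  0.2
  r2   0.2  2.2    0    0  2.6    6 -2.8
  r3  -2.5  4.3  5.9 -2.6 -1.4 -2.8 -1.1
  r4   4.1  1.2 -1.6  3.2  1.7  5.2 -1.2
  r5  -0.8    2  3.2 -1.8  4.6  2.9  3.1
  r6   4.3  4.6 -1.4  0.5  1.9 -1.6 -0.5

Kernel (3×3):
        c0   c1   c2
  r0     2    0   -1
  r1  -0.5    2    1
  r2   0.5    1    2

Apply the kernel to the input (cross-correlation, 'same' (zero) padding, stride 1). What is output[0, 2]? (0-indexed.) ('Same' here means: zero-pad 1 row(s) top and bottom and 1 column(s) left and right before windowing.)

14.1

The receptive field on the zero-padded input at this output position is [0 0 0 / -2.8 2.7 6 / 1.2 -2.3 1.5]. Elementwise product with the kernel and sum: 0·2 + 0·-1 + -2.8·-0.5 + 2.7·2 + 6·1 + 1.2·0.5 + -2.3·1 + 1.5·2.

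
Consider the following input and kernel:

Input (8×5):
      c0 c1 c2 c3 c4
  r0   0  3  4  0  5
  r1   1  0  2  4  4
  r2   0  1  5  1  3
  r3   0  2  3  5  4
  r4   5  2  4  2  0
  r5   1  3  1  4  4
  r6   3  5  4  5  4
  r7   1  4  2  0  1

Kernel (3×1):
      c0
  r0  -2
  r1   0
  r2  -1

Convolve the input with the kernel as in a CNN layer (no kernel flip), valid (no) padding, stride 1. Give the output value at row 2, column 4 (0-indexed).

-6

The receptive field on the input at this output position is [3 / 4 / 0]. Elementwise product with the kernel and sum: 3·-2 + 0·-1.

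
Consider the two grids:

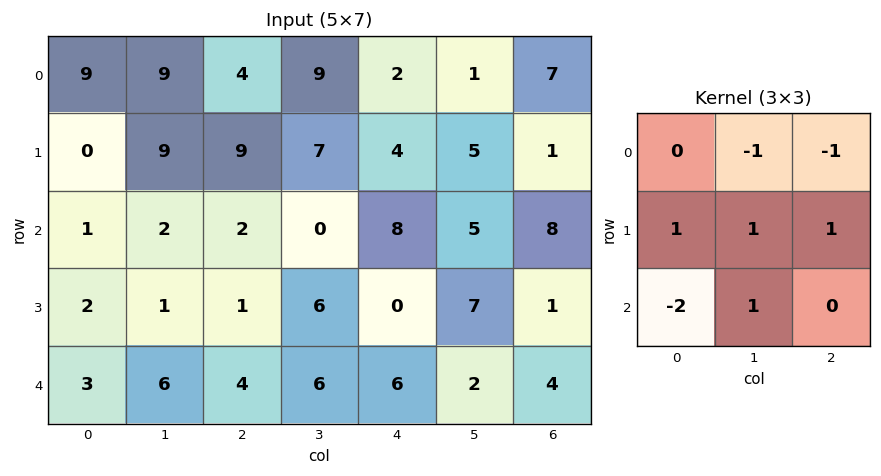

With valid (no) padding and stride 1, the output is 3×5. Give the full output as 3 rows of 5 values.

5 10 5 21 -9
-16 -13 3 -8 22
0 -2 -3 -6 -15

Output[0,0]: The receptive field on the input at this output position is [9 9 4 / 0 9 9 / 1 2 2]. Elementwise product with the kernel and sum: 9·-1 + 4·-1 + 0·1 + 9·1 + 9·1 + 1·-2 + 2·1.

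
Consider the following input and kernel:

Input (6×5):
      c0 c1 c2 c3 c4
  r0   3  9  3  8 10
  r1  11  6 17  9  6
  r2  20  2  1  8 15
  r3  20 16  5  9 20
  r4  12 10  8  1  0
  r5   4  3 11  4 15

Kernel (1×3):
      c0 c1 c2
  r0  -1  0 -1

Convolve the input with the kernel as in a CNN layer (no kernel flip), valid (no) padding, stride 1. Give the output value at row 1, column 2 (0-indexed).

The receptive field on the input at this output position is [17 9 6]. Elementwise product with the kernel and sum: 17·-1 + 6·-1.

-23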